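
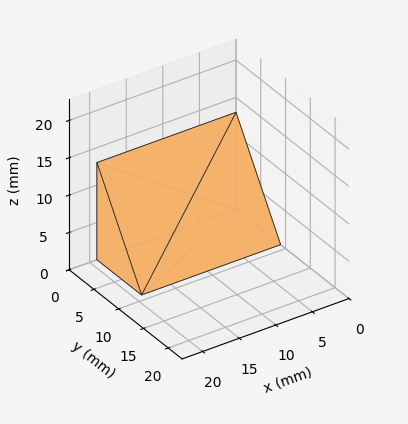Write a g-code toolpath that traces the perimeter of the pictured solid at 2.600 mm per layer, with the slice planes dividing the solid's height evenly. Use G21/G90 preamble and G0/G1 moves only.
Reading the render: the shape is a wedge (ramp): 19 × 9 mm base, rising to 13 mm along the y=0 edge and sloping linearly to z=0 at y=9 (dimensions read to the nearest mm from the axis ticks). For the g-code, the solid's height is divided into equal slices at the stated Δz and each level perimeter traced with G1 moves after a G0 lift.

; perimeter-only toolpath
G21 ; units = mm
G90 ; absolute positioning
G28 ; home
; layer 1
G0 Z2.600
G0 X0.000 Y0.000
G1 X19.000 Y0.000
G1 X19.000 Y7.200
G1 X0.000 Y7.200
G1 X0.000 Y0.000
; layer 2
G0 Z5.200
G0 X0.000 Y0.000
G1 X19.000 Y0.000
G1 X19.000 Y5.400
G1 X0.000 Y5.400
G1 X0.000 Y0.000
; layer 3
G0 Z7.800
G0 X0.000 Y0.000
G1 X19.000 Y0.000
G1 X19.000 Y3.600
G1 X0.000 Y3.600
G1 X0.000 Y0.000
; layer 4
G0 Z10.400
G0 X0.000 Y0.000
G1 X19.000 Y0.000
G1 X19.000 Y1.800
G1 X0.000 Y1.800
G1 X0.000 Y0.000
M2 ; end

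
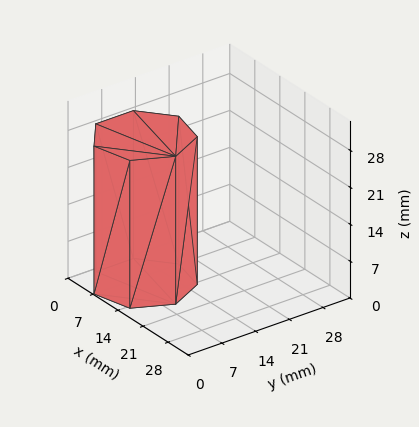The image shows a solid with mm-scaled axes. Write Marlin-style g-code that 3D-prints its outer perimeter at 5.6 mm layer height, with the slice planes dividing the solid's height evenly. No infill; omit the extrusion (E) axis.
Reading the render: the shape is a regular 7-sided prism (a cylinder approximated with 7 flat sides), circumscribed radius ≈ 9 mm, height ≈ 28 mm (dimensions read to the nearest mm from the axis ticks). For the g-code, the solid's height is divided into equal slices at the stated Δz and each level perimeter traced with G1 moves after a G0 lift.

; perimeter-only toolpath
G21 ; units = mm
G90 ; absolute positioning
G28 ; home
; layer 1
G0 Z5.6
G0 X18.0 Y9.0
G1 X14.6 Y16.0
G1 X7.0 Y17.8
G1 X0.9 Y12.9
G1 X0.9 Y5.1
G1 X7.0 Y0.2
G1 X14.6 Y2.0
G1 X18.0 Y9.0
; layer 2
G0 Z11.2
G0 X18.0 Y9.0
G1 X14.6 Y16.0
G1 X7.0 Y17.8
G1 X0.9 Y12.9
G1 X0.9 Y5.1
G1 X7.0 Y0.2
G1 X14.6 Y2.0
G1 X18.0 Y9.0
; layer 3
G0 Z16.8
G0 X18.0 Y9.0
G1 X14.6 Y16.0
G1 X7.0 Y17.8
G1 X0.9 Y12.9
G1 X0.9 Y5.1
G1 X7.0 Y0.2
G1 X14.6 Y2.0
G1 X18.0 Y9.0
; layer 4
G0 Z22.4
G0 X18.0 Y9.0
G1 X14.6 Y16.0
G1 X7.0 Y17.8
G1 X0.9 Y12.9
G1 X0.9 Y5.1
G1 X7.0 Y0.2
G1 X14.6 Y2.0
G1 X18.0 Y9.0
; layer 5
G0 Z28.0
G0 X18.0 Y9.0
G1 X14.6 Y16.0
G1 X7.0 Y17.8
G1 X0.9 Y12.9
G1 X0.9 Y5.1
G1 X7.0 Y0.2
G1 X14.6 Y2.0
G1 X18.0 Y9.0
M2 ; end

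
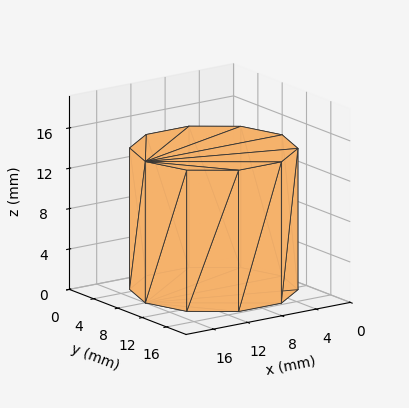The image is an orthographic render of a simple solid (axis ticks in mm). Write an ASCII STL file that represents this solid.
Reading the render: the shape is a regular 10-sided prism (a cylinder approximated with 10 flat sides), circumscribed radius ≈ 8 mm, height ≈ 14 mm (dimensions read to the nearest mm from the axis ticks). For the STL, each face is triangulated and given an outward normal.

solid part
  facet normal 0.0000 0.0000 -1.0000
    outer loop
      vertex 10.5 15.6 0.0
      vertex 14.5 12.7 0.0
      vertex 16.0 8.0 0.0
    endloop
  endfacet
  facet normal 0.0000 0.0000 -1.0000
    outer loop
      vertex 5.5 15.6 0.0
      vertex 10.5 15.6 0.0
      vertex 16.0 8.0 0.0
    endloop
  endfacet
  facet normal 0.0000 0.0000 -1.0000
    outer loop
      vertex 1.5 12.7 0.0
      vertex 5.5 15.6 0.0
      vertex 16.0 8.0 0.0
    endloop
  endfacet
  facet normal 0.0000 0.0000 -1.0000
    outer loop
      vertex 0.0 8.0 0.0
      vertex 1.5 12.7 0.0
      vertex 16.0 8.0 0.0
    endloop
  endfacet
  facet normal 0.0000 0.0000 -1.0000
    outer loop
      vertex 1.5 3.3 0.0
      vertex 0.0 8.0 0.0
      vertex 16.0 8.0 0.0
    endloop
  endfacet
  facet normal 0.0000 0.0000 -1.0000
    outer loop
      vertex 5.5 0.4 0.0
      vertex 1.5 3.3 0.0
      vertex 16.0 8.0 0.0
    endloop
  endfacet
  facet normal 0.0000 0.0000 -1.0000
    outer loop
      vertex 10.5 0.4 0.0
      vertex 5.5 0.4 0.0
      vertex 16.0 8.0 0.0
    endloop
  endfacet
  facet normal 0.0000 0.0000 -1.0000
    outer loop
      vertex 14.5 3.3 0.0
      vertex 10.5 0.4 0.0
      vertex 16.0 8.0 0.0
    endloop
  endfacet
  facet normal 0.0000 0.0000 1.0000
    outer loop
      vertex 16.0 8.0 14.0
      vertex 14.5 12.7 14.0
      vertex 10.5 15.6 14.0
    endloop
  endfacet
  facet normal 0.0000 0.0000 1.0000
    outer loop
      vertex 16.0 8.0 14.0
      vertex 10.5 15.6 14.0
      vertex 5.5 15.6 14.0
    endloop
  endfacet
  facet normal 0.0000 0.0000 1.0000
    outer loop
      vertex 16.0 8.0 14.0
      vertex 5.5 15.6 14.0
      vertex 1.5 12.7 14.0
    endloop
  endfacet
  facet normal 0.0000 0.0000 1.0000
    outer loop
      vertex 16.0 8.0 14.0
      vertex 1.5 12.7 14.0
      vertex 0.0 8.0 14.0
    endloop
  endfacet
  facet normal 0.0000 0.0000 1.0000
    outer loop
      vertex 16.0 8.0 14.0
      vertex 0.0 8.0 14.0
      vertex 1.5 3.3 14.0
    endloop
  endfacet
  facet normal 0.0000 0.0000 1.0000
    outer loop
      vertex 16.0 8.0 14.0
      vertex 1.5 3.3 14.0
      vertex 5.5 0.4 14.0
    endloop
  endfacet
  facet normal 0.0000 0.0000 1.0000
    outer loop
      vertex 16.0 8.0 14.0
      vertex 5.5 0.4 14.0
      vertex 10.5 0.4 14.0
    endloop
  endfacet
  facet normal 0.0000 0.0000 1.0000
    outer loop
      vertex 16.0 8.0 14.0
      vertex 10.5 0.4 14.0
      vertex 14.5 3.3 14.0
    endloop
  endfacet
  facet normal 0.9527 0.3040 0.0000
    outer loop
      vertex 16.0 8.0 0.0
      vertex 14.5 12.7 0.0
      vertex 14.5 12.7 14.0
    endloop
  endfacet
  facet normal 0.9527 0.3040 0.0000
    outer loop
      vertex 16.0 8.0 0.0
      vertex 14.5 12.7 14.0
      vertex 16.0 8.0 14.0
    endloop
  endfacet
  facet normal 0.5870 0.8096 0.0000
    outer loop
      vertex 14.5 12.7 0.0
      vertex 10.5 15.6 0.0
      vertex 10.5 15.6 14.0
    endloop
  endfacet
  facet normal 0.5870 0.8096 0.0000
    outer loop
      vertex 14.5 12.7 0.0
      vertex 10.5 15.6 14.0
      vertex 14.5 12.7 14.0
    endloop
  endfacet
  facet normal 0.0000 1.0000 0.0000
    outer loop
      vertex 10.5 15.6 0.0
      vertex 5.5 15.6 0.0
      vertex 5.5 15.6 14.0
    endloop
  endfacet
  facet normal 0.0000 1.0000 0.0000
    outer loop
      vertex 10.5 15.6 0.0
      vertex 5.5 15.6 14.0
      vertex 10.5 15.6 14.0
    endloop
  endfacet
  facet normal -0.5870 0.8096 0.0000
    outer loop
      vertex 5.5 15.6 0.0
      vertex 1.5 12.7 0.0
      vertex 1.5 12.7 14.0
    endloop
  endfacet
  facet normal -0.5870 0.8096 0.0000
    outer loop
      vertex 5.5 15.6 0.0
      vertex 1.5 12.7 14.0
      vertex 5.5 15.6 14.0
    endloop
  endfacet
  facet normal -0.9527 0.3040 0.0000
    outer loop
      vertex 1.5 12.7 0.0
      vertex 0.0 8.0 0.0
      vertex 0.0 8.0 14.0
    endloop
  endfacet
  facet normal -0.9527 0.3040 0.0000
    outer loop
      vertex 1.5 12.7 0.0
      vertex 0.0 8.0 14.0
      vertex 1.5 12.7 14.0
    endloop
  endfacet
  facet normal -0.9527 -0.3040 0.0000
    outer loop
      vertex 0.0 8.0 0.0
      vertex 1.5 3.3 0.0
      vertex 1.5 3.3 14.0
    endloop
  endfacet
  facet normal -0.9527 -0.3040 0.0000
    outer loop
      vertex 0.0 8.0 0.0
      vertex 1.5 3.3 14.0
      vertex 0.0 8.0 14.0
    endloop
  endfacet
  facet normal -0.5870 -0.8096 0.0000
    outer loop
      vertex 1.5 3.3 0.0
      vertex 5.5 0.4 0.0
      vertex 5.5 0.4 14.0
    endloop
  endfacet
  facet normal -0.5870 -0.8096 0.0000
    outer loop
      vertex 1.5 3.3 0.0
      vertex 5.5 0.4 14.0
      vertex 1.5 3.3 14.0
    endloop
  endfacet
  facet normal 0.0000 -1.0000 0.0000
    outer loop
      vertex 5.5 0.4 0.0
      vertex 10.5 0.4 0.0
      vertex 10.5 0.4 14.0
    endloop
  endfacet
  facet normal 0.0000 -1.0000 0.0000
    outer loop
      vertex 5.5 0.4 0.0
      vertex 10.5 0.4 14.0
      vertex 5.5 0.4 14.0
    endloop
  endfacet
  facet normal 0.5870 -0.8096 0.0000
    outer loop
      vertex 10.5 0.4 0.0
      vertex 14.5 3.3 0.0
      vertex 14.5 3.3 14.0
    endloop
  endfacet
  facet normal 0.5870 -0.8096 0.0000
    outer loop
      vertex 10.5 0.4 0.0
      vertex 14.5 3.3 14.0
      vertex 10.5 0.4 14.0
    endloop
  endfacet
  facet normal 0.9527 -0.3040 0.0000
    outer loop
      vertex 14.5 3.3 0.0
      vertex 16.0 8.0 0.0
      vertex 16.0 8.0 14.0
    endloop
  endfacet
  facet normal 0.9527 -0.3040 0.0000
    outer loop
      vertex 14.5 3.3 0.0
      vertex 16.0 8.0 14.0
      vertex 14.5 3.3 14.0
    endloop
  endfacet
endsolid part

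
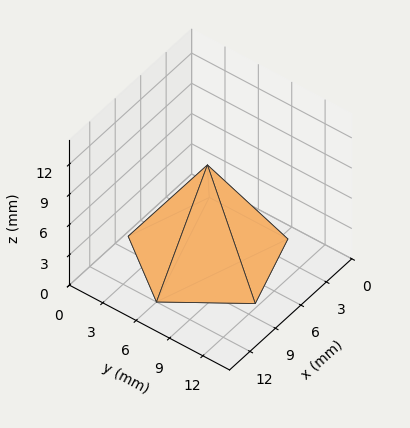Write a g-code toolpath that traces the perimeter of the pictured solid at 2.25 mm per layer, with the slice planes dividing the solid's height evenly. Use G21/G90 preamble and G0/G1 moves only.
Reading the render: the shape is a regular 5-sided pyramid, base circumscribed radius ≈ 6 mm, apex at z ≈ 9 mm (dimensions read to the nearest mm from the axis ticks). For the g-code, the solid's height is divided into equal slices at the stated Δz and each level perimeter traced with G1 moves after a G0 lift.

; perimeter-only toolpath
G21 ; units = mm
G90 ; absolute positioning
G28 ; home
; layer 1
G0 Z2.25
G0 X10.50 Y6.00
G1 X7.39 Y10.28
G1 X2.36 Y8.65
G1 X2.36 Y3.35
G1 X7.39 Y1.72
G1 X10.50 Y6.00
; layer 2
G0 Z4.50
G0 X9.00 Y6.00
G1 X6.92 Y8.86
G1 X3.58 Y7.76
G1 X3.58 Y4.24
G1 X6.92 Y3.15
G1 X9.00 Y6.00
; layer 3
G0 Z6.75
G0 X7.50 Y6.00
G1 X6.46 Y7.43
G1 X4.79 Y6.88
G1 X4.79 Y5.12
G1 X6.46 Y4.57
G1 X7.50 Y6.00
M2 ; end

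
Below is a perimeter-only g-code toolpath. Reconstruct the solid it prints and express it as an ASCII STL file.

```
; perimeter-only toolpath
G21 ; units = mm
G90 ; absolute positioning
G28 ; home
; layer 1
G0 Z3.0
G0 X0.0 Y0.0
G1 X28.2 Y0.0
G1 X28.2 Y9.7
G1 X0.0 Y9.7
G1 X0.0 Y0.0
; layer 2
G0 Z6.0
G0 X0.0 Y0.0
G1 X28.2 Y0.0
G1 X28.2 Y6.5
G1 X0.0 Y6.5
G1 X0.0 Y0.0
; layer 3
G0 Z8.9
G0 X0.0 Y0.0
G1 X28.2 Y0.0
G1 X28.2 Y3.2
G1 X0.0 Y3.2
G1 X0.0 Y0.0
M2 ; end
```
solid part
  facet normal 0.0000 0.0000 -1.0000
    outer loop
      vertex 28.2 12.9 0.0
      vertex 28.2 0.0 0.0
      vertex 0.0 0.0 0.0
    endloop
  endfacet
  facet normal 0.0000 0.0000 -1.0000
    outer loop
      vertex 0.0 12.9 0.0
      vertex 28.2 12.9 0.0
      vertex 0.0 0.0 0.0
    endloop
  endfacet
  facet normal 0.0000 -1.0000 0.0000
    outer loop
      vertex 0.0 0.0 0.0
      vertex 28.2 0.0 0.0
      vertex 28.2 0.0 11.9
    endloop
  endfacet
  facet normal 0.0000 -1.0000 0.0000
    outer loop
      vertex 0.0 0.0 0.0
      vertex 28.2 0.0 11.9
      vertex 0.0 0.0 11.9
    endloop
  endfacet
  facet normal 0.0000 0.6780 0.7350
    outer loop
      vertex 0.0 0.0 11.9
      vertex 28.2 0.0 11.9
      vertex 28.2 12.9 0.0
    endloop
  endfacet
  facet normal 0.0000 0.6780 0.7350
    outer loop
      vertex 0.0 0.0 11.9
      vertex 28.2 12.9 0.0
      vertex 0.0 12.9 0.0
    endloop
  endfacet
  facet normal -1.0000 0.0000 0.0000
    outer loop
      vertex 0.0 0.0 11.9
      vertex 0.0 12.9 0.0
      vertex 0.0 0.0 0.0
    endloop
  endfacet
  facet normal 1.0000 0.0000 0.0000
    outer loop
      vertex 28.2 0.0 0.0
      vertex 28.2 12.9 0.0
      vertex 28.2 0.0 11.9
    endloop
  endfacet
endsolid part

The G0 Z moves step by Δz≈3.0 mm. The G1 loops shrink linearly with z, so the solid tapers from its base footprint up to z≈11.9. Closing with a flat bottom cap and the tapered top and triangulating gives 8 facets — a wedge (ramp): 28.2 × 12.9 mm base, rising to 11.9 mm along the y=0 edge and sloping linearly to z=0 at y=12.9.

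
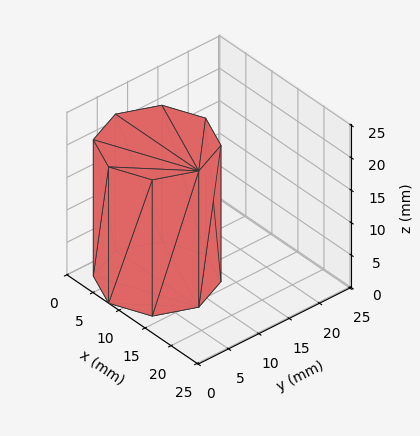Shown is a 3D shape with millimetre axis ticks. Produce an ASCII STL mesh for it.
Reading the render: the shape is a regular 8-sided prism (a cylinder approximated with 8 flat sides), circumscribed radius ≈ 8 mm, height ≈ 21 mm (dimensions read to the nearest mm from the axis ticks). For the STL, each face is triangulated and given an outward normal.

solid part
  facet normal 0.0000 0.0000 -1.0000
    outer loop
      vertex 8.00 16.00 0.00
      vertex 13.66 13.66 0.00
      vertex 16.00 8.00 0.00
    endloop
  endfacet
  facet normal 0.0000 0.0000 -1.0000
    outer loop
      vertex 2.34 13.66 0.00
      vertex 8.00 16.00 0.00
      vertex 16.00 8.00 0.00
    endloop
  endfacet
  facet normal 0.0000 0.0000 -1.0000
    outer loop
      vertex 0.00 8.00 0.00
      vertex 2.34 13.66 0.00
      vertex 16.00 8.00 0.00
    endloop
  endfacet
  facet normal 0.0000 0.0000 -1.0000
    outer loop
      vertex 2.34 2.34 0.00
      vertex 0.00 8.00 0.00
      vertex 16.00 8.00 0.00
    endloop
  endfacet
  facet normal 0.0000 0.0000 -1.0000
    outer loop
      vertex 8.00 0.00 0.00
      vertex 2.34 2.34 0.00
      vertex 16.00 8.00 0.00
    endloop
  endfacet
  facet normal 0.0000 0.0000 -1.0000
    outer loop
      vertex 13.66 2.34 0.00
      vertex 8.00 0.00 0.00
      vertex 16.00 8.00 0.00
    endloop
  endfacet
  facet normal 0.0000 0.0000 1.0000
    outer loop
      vertex 16.00 8.00 21.00
      vertex 13.66 13.66 21.00
      vertex 8.00 16.00 21.00
    endloop
  endfacet
  facet normal 0.0000 0.0000 1.0000
    outer loop
      vertex 16.00 8.00 21.00
      vertex 8.00 16.00 21.00
      vertex 2.34 13.66 21.00
    endloop
  endfacet
  facet normal 0.0000 0.0000 1.0000
    outer loop
      vertex 16.00 8.00 21.00
      vertex 2.34 13.66 21.00
      vertex 0.00 8.00 21.00
    endloop
  endfacet
  facet normal 0.0000 0.0000 1.0000
    outer loop
      vertex 16.00 8.00 21.00
      vertex 0.00 8.00 21.00
      vertex 2.34 2.34 21.00
    endloop
  endfacet
  facet normal 0.0000 0.0000 1.0000
    outer loop
      vertex 16.00 8.00 21.00
      vertex 2.34 2.34 21.00
      vertex 8.00 0.00 21.00
    endloop
  endfacet
  facet normal 0.0000 0.0000 1.0000
    outer loop
      vertex 16.00 8.00 21.00
      vertex 8.00 0.00 21.00
      vertex 13.66 2.34 21.00
    endloop
  endfacet
  facet normal 0.9241 0.3821 0.0000
    outer loop
      vertex 16.00 8.00 0.00
      vertex 13.66 13.66 0.00
      vertex 13.66 13.66 21.00
    endloop
  endfacet
  facet normal 0.9241 0.3821 0.0000
    outer loop
      vertex 16.00 8.00 0.00
      vertex 13.66 13.66 21.00
      vertex 16.00 8.00 21.00
    endloop
  endfacet
  facet normal 0.3821 0.9241 0.0000
    outer loop
      vertex 13.66 13.66 0.00
      vertex 8.00 16.00 0.00
      vertex 8.00 16.00 21.00
    endloop
  endfacet
  facet normal 0.3821 0.9241 0.0000
    outer loop
      vertex 13.66 13.66 0.00
      vertex 8.00 16.00 21.00
      vertex 13.66 13.66 21.00
    endloop
  endfacet
  facet normal -0.3821 0.9241 0.0000
    outer loop
      vertex 8.00 16.00 0.00
      vertex 2.34 13.66 0.00
      vertex 2.34 13.66 21.00
    endloop
  endfacet
  facet normal -0.3821 0.9241 0.0000
    outer loop
      vertex 8.00 16.00 0.00
      vertex 2.34 13.66 21.00
      vertex 8.00 16.00 21.00
    endloop
  endfacet
  facet normal -0.9241 0.3821 0.0000
    outer loop
      vertex 2.34 13.66 0.00
      vertex 0.00 8.00 0.00
      vertex 0.00 8.00 21.00
    endloop
  endfacet
  facet normal -0.9241 0.3821 0.0000
    outer loop
      vertex 2.34 13.66 0.00
      vertex 0.00 8.00 21.00
      vertex 2.34 13.66 21.00
    endloop
  endfacet
  facet normal -0.9241 -0.3821 0.0000
    outer loop
      vertex 0.00 8.00 0.00
      vertex 2.34 2.34 0.00
      vertex 2.34 2.34 21.00
    endloop
  endfacet
  facet normal -0.9241 -0.3821 0.0000
    outer loop
      vertex 0.00 8.00 0.00
      vertex 2.34 2.34 21.00
      vertex 0.00 8.00 21.00
    endloop
  endfacet
  facet normal -0.3821 -0.9241 0.0000
    outer loop
      vertex 2.34 2.34 0.00
      vertex 8.00 0.00 0.00
      vertex 8.00 0.00 21.00
    endloop
  endfacet
  facet normal -0.3821 -0.9241 0.0000
    outer loop
      vertex 2.34 2.34 0.00
      vertex 8.00 0.00 21.00
      vertex 2.34 2.34 21.00
    endloop
  endfacet
  facet normal 0.3821 -0.9241 0.0000
    outer loop
      vertex 8.00 0.00 0.00
      vertex 13.66 2.34 0.00
      vertex 13.66 2.34 21.00
    endloop
  endfacet
  facet normal 0.3821 -0.9241 0.0000
    outer loop
      vertex 8.00 0.00 0.00
      vertex 13.66 2.34 21.00
      vertex 8.00 0.00 21.00
    endloop
  endfacet
  facet normal 0.9241 -0.3821 0.0000
    outer loop
      vertex 13.66 2.34 0.00
      vertex 16.00 8.00 0.00
      vertex 16.00 8.00 21.00
    endloop
  endfacet
  facet normal 0.9241 -0.3821 0.0000
    outer loop
      vertex 13.66 2.34 0.00
      vertex 16.00 8.00 21.00
      vertex 13.66 2.34 21.00
    endloop
  endfacet
endsolid part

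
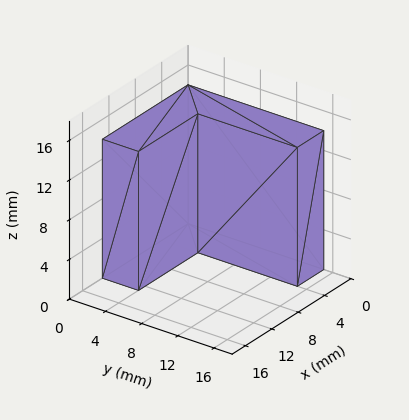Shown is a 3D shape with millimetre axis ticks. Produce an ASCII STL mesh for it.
Reading the render: the shape is an L-shaped prism: outer 13 × 15 mm, arm thicknesses ≈ 4 mm (horizontal) and 4 mm (vertical), extruded 14 mm in z (dimensions read to the nearest mm from the axis ticks). For the STL, each face is triangulated and given an outward normal.

solid part
  facet normal 0.0000 0.0000 -1.0000
    outer loop
      vertex 13.0 4.0 0.0
      vertex 13.0 0.0 0.0
      vertex 0.0 0.0 0.0
    endloop
  endfacet
  facet normal 0.0000 0.0000 -1.0000
    outer loop
      vertex 4.0 4.0 0.0
      vertex 13.0 4.0 0.0
      vertex 0.0 0.0 0.0
    endloop
  endfacet
  facet normal 0.0000 0.0000 -1.0000
    outer loop
      vertex 4.0 15.0 0.0
      vertex 4.0 4.0 0.0
      vertex 0.0 0.0 0.0
    endloop
  endfacet
  facet normal 0.0000 0.0000 -1.0000
    outer loop
      vertex 0.0 15.0 0.0
      vertex 4.0 15.0 0.0
      vertex 0.0 0.0 0.0
    endloop
  endfacet
  facet normal 0.0000 0.0000 1.0000
    outer loop
      vertex 0.0 0.0 14.0
      vertex 13.0 0.0 14.0
      vertex 13.0 4.0 14.0
    endloop
  endfacet
  facet normal 0.0000 0.0000 1.0000
    outer loop
      vertex 0.0 0.0 14.0
      vertex 13.0 4.0 14.0
      vertex 4.0 4.0 14.0
    endloop
  endfacet
  facet normal 0.0000 0.0000 1.0000
    outer loop
      vertex 0.0 0.0 14.0
      vertex 4.0 4.0 14.0
      vertex 4.0 15.0 14.0
    endloop
  endfacet
  facet normal 0.0000 0.0000 1.0000
    outer loop
      vertex 0.0 0.0 14.0
      vertex 4.0 15.0 14.0
      vertex 0.0 15.0 14.0
    endloop
  endfacet
  facet normal 0.0000 -1.0000 0.0000
    outer loop
      vertex 0.0 0.0 0.0
      vertex 13.0 0.0 0.0
      vertex 13.0 0.0 14.0
    endloop
  endfacet
  facet normal 0.0000 -1.0000 0.0000
    outer loop
      vertex 0.0 0.0 0.0
      vertex 13.0 0.0 14.0
      vertex 0.0 0.0 14.0
    endloop
  endfacet
  facet normal 1.0000 0.0000 0.0000
    outer loop
      vertex 13.0 0.0 0.0
      vertex 13.0 4.0 0.0
      vertex 13.0 4.0 14.0
    endloop
  endfacet
  facet normal 1.0000 0.0000 0.0000
    outer loop
      vertex 13.0 0.0 0.0
      vertex 13.0 4.0 14.0
      vertex 13.0 0.0 14.0
    endloop
  endfacet
  facet normal 0.0000 1.0000 0.0000
    outer loop
      vertex 13.0 4.0 0.0
      vertex 4.0 4.0 0.0
      vertex 4.0 4.0 14.0
    endloop
  endfacet
  facet normal 0.0000 1.0000 0.0000
    outer loop
      vertex 13.0 4.0 0.0
      vertex 4.0 4.0 14.0
      vertex 13.0 4.0 14.0
    endloop
  endfacet
  facet normal 1.0000 0.0000 0.0000
    outer loop
      vertex 4.0 4.0 0.0
      vertex 4.0 15.0 0.0
      vertex 4.0 15.0 14.0
    endloop
  endfacet
  facet normal 1.0000 0.0000 0.0000
    outer loop
      vertex 4.0 4.0 0.0
      vertex 4.0 15.0 14.0
      vertex 4.0 4.0 14.0
    endloop
  endfacet
  facet normal 0.0000 1.0000 0.0000
    outer loop
      vertex 4.0 15.0 0.0
      vertex 0.0 15.0 0.0
      vertex 0.0 15.0 14.0
    endloop
  endfacet
  facet normal 0.0000 1.0000 0.0000
    outer loop
      vertex 4.0 15.0 0.0
      vertex 0.0 15.0 14.0
      vertex 4.0 15.0 14.0
    endloop
  endfacet
  facet normal -1.0000 0.0000 0.0000
    outer loop
      vertex 0.0 15.0 0.0
      vertex 0.0 0.0 0.0
      vertex 0.0 0.0 14.0
    endloop
  endfacet
  facet normal -1.0000 0.0000 0.0000
    outer loop
      vertex 0.0 15.0 0.0
      vertex 0.0 0.0 14.0
      vertex 0.0 15.0 14.0
    endloop
  endfacet
endsolid part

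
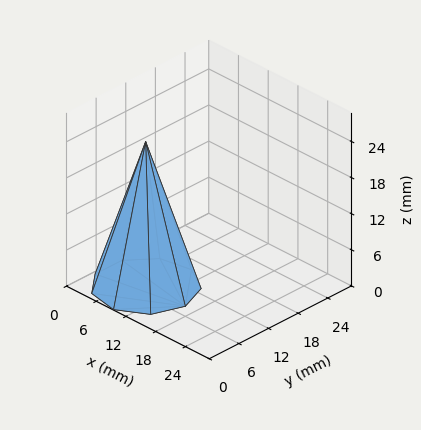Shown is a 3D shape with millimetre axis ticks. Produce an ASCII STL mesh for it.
Reading the render: the shape is a regular 9-sided pyramid, base circumscribed radius ≈ 8 mm, apex at z ≈ 24 mm (dimensions read to the nearest mm from the axis ticks). For the STL, each face is triangulated and given an outward normal.

solid part
  facet normal 0.0000 0.0000 -1.0000
    outer loop
      vertex 9.4 15.9 0.0
      vertex 14.1 13.1 0.0
      vertex 16.0 8.0 0.0
    endloop
  endfacet
  facet normal 0.0000 0.0000 -1.0000
    outer loop
      vertex 4.0 14.9 0.0
      vertex 9.4 15.9 0.0
      vertex 16.0 8.0 0.0
    endloop
  endfacet
  facet normal 0.0000 0.0000 -1.0000
    outer loop
      vertex 0.5 10.7 0.0
      vertex 4.0 14.9 0.0
      vertex 16.0 8.0 0.0
    endloop
  endfacet
  facet normal 0.0000 0.0000 -1.0000
    outer loop
      vertex 0.5 5.3 0.0
      vertex 0.5 10.7 0.0
      vertex 16.0 8.0 0.0
    endloop
  endfacet
  facet normal 0.0000 0.0000 -1.0000
    outer loop
      vertex 4.0 1.1 0.0
      vertex 0.5 5.3 0.0
      vertex 16.0 8.0 0.0
    endloop
  endfacet
  facet normal 0.0000 0.0000 -1.0000
    outer loop
      vertex 9.4 0.1 0.0
      vertex 4.0 1.1 0.0
      vertex 16.0 8.0 0.0
    endloop
  endfacet
  facet normal 0.0000 0.0000 -1.0000
    outer loop
      vertex 14.1 2.9 0.0
      vertex 9.4 0.1 0.0
      vertex 16.0 8.0 0.0
    endloop
  endfacet
  facet normal 0.8945 0.3332 0.2982
    outer loop
      vertex 16.0 8.0 0.0
      vertex 14.1 13.1 0.0
      vertex 8.0 8.0 24.0
    endloop
  endfacet
  facet normal 0.4885 0.8200 0.2984
    outer loop
      vertex 14.1 13.1 0.0
      vertex 9.4 15.9 0.0
      vertex 8.0 8.0 24.0
    endloop
  endfacet
  facet normal -0.1738 0.9384 0.2987
    outer loop
      vertex 9.4 15.9 0.0
      vertex 4.0 14.9 0.0
      vertex 8.0 8.0 24.0
    endloop
  endfacet
  facet normal -0.7333 0.6111 0.2979
    outer loop
      vertex 4.0 14.9 0.0
      vertex 0.5 10.7 0.0
      vertex 8.0 8.0 24.0
    endloop
  endfacet
  facet normal -0.9545 0.0000 0.2983
    outer loop
      vertex 0.5 10.7 0.0
      vertex 0.5 5.3 0.0
      vertex 8.0 8.0 24.0
    endloop
  endfacet
  facet normal -0.7333 -0.6111 0.2979
    outer loop
      vertex 0.5 5.3 0.0
      vertex 4.0 1.1 0.0
      vertex 8.0 8.0 24.0
    endloop
  endfacet
  facet normal -0.1738 -0.9384 0.2987
    outer loop
      vertex 4.0 1.1 0.0
      vertex 9.4 0.1 0.0
      vertex 8.0 8.0 24.0
    endloop
  endfacet
  facet normal 0.4885 -0.8200 0.2984
    outer loop
      vertex 9.4 0.1 0.0
      vertex 14.1 2.9 0.0
      vertex 8.0 8.0 24.0
    endloop
  endfacet
  facet normal 0.8945 -0.3332 0.2982
    outer loop
      vertex 14.1 2.9 0.0
      vertex 16.0 8.0 0.0
      vertex 8.0 8.0 24.0
    endloop
  endfacet
endsolid part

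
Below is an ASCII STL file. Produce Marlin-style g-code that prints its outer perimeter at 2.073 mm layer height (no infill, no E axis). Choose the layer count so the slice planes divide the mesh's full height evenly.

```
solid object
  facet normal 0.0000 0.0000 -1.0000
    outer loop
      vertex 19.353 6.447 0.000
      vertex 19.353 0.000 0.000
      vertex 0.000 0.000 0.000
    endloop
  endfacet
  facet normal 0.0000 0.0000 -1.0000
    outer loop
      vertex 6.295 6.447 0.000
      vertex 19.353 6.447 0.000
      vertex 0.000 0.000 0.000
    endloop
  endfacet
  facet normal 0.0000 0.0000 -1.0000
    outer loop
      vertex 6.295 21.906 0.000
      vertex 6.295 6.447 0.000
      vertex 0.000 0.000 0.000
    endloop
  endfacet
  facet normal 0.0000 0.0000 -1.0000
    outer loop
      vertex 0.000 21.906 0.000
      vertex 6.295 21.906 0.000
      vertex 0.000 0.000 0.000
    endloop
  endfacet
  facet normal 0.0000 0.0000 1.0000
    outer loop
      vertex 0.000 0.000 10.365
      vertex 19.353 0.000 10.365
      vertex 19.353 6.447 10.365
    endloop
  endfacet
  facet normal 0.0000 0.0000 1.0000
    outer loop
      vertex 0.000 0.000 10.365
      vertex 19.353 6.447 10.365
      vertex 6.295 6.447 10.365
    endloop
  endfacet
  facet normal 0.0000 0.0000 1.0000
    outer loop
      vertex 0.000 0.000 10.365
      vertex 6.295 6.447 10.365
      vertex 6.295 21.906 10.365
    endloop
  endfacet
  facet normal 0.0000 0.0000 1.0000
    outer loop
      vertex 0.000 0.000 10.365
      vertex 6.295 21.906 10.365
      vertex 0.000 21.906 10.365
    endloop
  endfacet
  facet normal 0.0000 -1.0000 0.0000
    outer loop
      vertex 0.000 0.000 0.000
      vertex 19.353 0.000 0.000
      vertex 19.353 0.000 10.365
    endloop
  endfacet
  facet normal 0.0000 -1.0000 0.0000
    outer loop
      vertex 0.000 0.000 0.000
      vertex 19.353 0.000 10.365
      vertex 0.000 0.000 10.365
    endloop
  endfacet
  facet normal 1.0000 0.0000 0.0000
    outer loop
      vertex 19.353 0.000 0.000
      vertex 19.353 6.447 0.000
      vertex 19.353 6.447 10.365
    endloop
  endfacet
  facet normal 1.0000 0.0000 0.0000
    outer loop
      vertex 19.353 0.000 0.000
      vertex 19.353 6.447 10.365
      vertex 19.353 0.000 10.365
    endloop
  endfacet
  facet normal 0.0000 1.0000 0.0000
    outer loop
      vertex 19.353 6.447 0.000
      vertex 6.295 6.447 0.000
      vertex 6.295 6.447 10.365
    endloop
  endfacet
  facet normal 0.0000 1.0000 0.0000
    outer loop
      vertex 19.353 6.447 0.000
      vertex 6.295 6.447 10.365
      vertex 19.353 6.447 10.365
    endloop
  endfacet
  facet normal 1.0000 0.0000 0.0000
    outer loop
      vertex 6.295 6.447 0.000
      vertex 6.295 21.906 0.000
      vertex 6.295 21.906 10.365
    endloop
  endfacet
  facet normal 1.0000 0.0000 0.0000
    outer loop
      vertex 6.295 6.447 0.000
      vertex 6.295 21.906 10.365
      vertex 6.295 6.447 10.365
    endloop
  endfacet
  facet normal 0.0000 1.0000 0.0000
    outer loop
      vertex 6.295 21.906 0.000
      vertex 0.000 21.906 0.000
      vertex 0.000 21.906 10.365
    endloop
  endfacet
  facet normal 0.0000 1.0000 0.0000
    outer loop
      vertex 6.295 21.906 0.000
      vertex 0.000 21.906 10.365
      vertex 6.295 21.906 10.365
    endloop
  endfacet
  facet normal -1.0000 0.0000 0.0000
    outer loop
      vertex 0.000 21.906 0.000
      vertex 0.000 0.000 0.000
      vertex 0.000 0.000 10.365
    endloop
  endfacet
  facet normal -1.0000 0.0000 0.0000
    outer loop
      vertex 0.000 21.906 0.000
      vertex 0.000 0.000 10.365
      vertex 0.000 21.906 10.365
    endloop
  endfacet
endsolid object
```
; perimeter-only toolpath
G21 ; units = mm
G90 ; absolute positioning
G28 ; home
; layer 1
G0 Z2.073
G0 X0.000 Y0.000
G1 X19.353 Y0.000
G1 X19.353 Y6.447
G1 X6.295 Y6.447
G1 X6.295 Y21.906
G1 X0.000 Y21.906
G1 X0.000 Y0.000
; layer 2
G0 Z4.146
G0 X0.000 Y0.000
G1 X19.353 Y0.000
G1 X19.353 Y6.447
G1 X6.295 Y6.447
G1 X6.295 Y21.906
G1 X0.000 Y21.906
G1 X0.000 Y0.000
; layer 3
G0 Z6.219
G0 X0.000 Y0.000
G1 X19.353 Y0.000
G1 X19.353 Y6.447
G1 X6.295 Y6.447
G1 X6.295 Y21.906
G1 X0.000 Y21.906
G1 X0.000 Y0.000
; layer 4
G0 Z8.292
G0 X0.000 Y0.000
G1 X19.353 Y0.000
G1 X19.353 Y6.447
G1 X6.295 Y6.447
G1 X6.295 Y21.906
G1 X0.000 Y21.906
G1 X0.000 Y0.000
; layer 5
G0 Z10.365
G0 X0.000 Y0.000
G1 X19.353 Y0.000
G1 X19.353 Y6.447
G1 X6.295 Y6.447
G1 X6.295 Y21.906
G1 X0.000 Y21.906
G1 X0.000 Y0.000
M2 ; end

The solid is an L-shaped prism: outer 19.4 × 21.9 mm, arm thicknesses ≈ 6.45 mm (horizontal) and 6.29 mm (vertical), extruded 10.4 mm in z. Slicing at Δz = 2.073 mm — 5 equal slices spanning the solid's height, so layer i sits at z = i·h/5 — gives 5 non-empty perimeters. Each is a 6-segment closed polygon; G0 lifts to the layer z and rapids to the start vertex, then G1 traces the edges.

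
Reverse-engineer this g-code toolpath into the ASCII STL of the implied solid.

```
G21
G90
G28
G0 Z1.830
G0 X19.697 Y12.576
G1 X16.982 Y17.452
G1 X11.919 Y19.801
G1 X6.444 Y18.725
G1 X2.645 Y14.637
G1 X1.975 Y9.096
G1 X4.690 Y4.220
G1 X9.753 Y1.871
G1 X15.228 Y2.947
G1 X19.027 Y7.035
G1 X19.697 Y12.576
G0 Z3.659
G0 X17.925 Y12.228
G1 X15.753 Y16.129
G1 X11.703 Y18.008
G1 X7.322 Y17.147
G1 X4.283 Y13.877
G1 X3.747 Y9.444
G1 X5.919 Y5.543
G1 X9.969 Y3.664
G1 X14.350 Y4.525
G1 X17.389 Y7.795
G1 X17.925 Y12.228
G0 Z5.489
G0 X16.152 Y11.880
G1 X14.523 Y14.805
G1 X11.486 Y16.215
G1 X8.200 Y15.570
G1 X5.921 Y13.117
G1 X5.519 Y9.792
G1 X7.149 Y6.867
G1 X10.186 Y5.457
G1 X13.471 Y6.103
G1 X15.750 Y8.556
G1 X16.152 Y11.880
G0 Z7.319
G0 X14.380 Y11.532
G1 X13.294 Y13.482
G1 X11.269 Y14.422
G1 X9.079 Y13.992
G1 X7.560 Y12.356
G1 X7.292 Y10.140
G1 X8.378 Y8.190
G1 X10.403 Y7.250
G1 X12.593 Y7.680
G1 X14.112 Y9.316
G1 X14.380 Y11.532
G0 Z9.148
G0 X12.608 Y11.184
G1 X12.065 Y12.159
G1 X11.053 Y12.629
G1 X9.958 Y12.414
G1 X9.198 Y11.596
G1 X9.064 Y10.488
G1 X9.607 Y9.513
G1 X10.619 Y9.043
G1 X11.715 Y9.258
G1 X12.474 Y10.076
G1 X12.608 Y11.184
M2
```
solid part
  facet normal 0.0000 0.0000 -1.0000
    outer loop
      vertex 12.136 21.594 0.000
      vertex 18.211 18.775 0.000
      vertex 21.469 12.924 0.000
    endloop
  endfacet
  facet normal 0.0000 0.0000 -1.0000
    outer loop
      vertex 5.565 20.303 0.000
      vertex 12.136 21.594 0.000
      vertex 21.469 12.924 0.000
    endloop
  endfacet
  facet normal 0.0000 0.0000 -1.0000
    outer loop
      vertex 1.007 15.397 0.000
      vertex 5.565 20.303 0.000
      vertex 21.469 12.924 0.000
    endloop
  endfacet
  facet normal 0.0000 0.0000 -1.0000
    outer loop
      vertex 0.203 8.748 0.000
      vertex 1.007 15.397 0.000
      vertex 21.469 12.924 0.000
    endloop
  endfacet
  facet normal 0.0000 0.0000 -1.0000
    outer loop
      vertex 3.461 2.897 0.000
      vertex 0.203 8.748 0.000
      vertex 21.469 12.924 0.000
    endloop
  endfacet
  facet normal 0.0000 0.0000 -1.0000
    outer loop
      vertex 9.536 0.078 0.000
      vertex 3.461 2.897 0.000
      vertex 21.469 12.924 0.000
    endloop
  endfacet
  facet normal 0.0000 0.0000 -1.0000
    outer loop
      vertex 16.107 1.369 0.000
      vertex 9.536 0.078 0.000
      vertex 21.469 12.924 0.000
    endloop
  endfacet
  facet normal 0.0000 0.0000 -1.0000
    outer loop
      vertex 20.665 6.275 0.000
      vertex 16.107 1.369 0.000
      vertex 21.469 12.924 0.000
    endloop
  endfacet
  facet normal 0.6370 0.3547 0.6844
    outer loop
      vertex 21.469 12.924 0.000
      vertex 18.211 18.775 0.000
      vertex 10.836 10.836 10.978
    endloop
  endfacet
  facet normal 0.3069 0.6613 0.6844
    outer loop
      vertex 18.211 18.775 0.000
      vertex 12.136 21.594 0.000
      vertex 10.836 10.836 10.978
    endloop
  endfacet
  facet normal -0.1406 0.7154 0.6844
    outer loop
      vertex 12.136 21.594 0.000
      vertex 5.565 20.303 0.000
      vertex 10.836 10.836 10.978
    endloop
  endfacet
  facet normal -0.5341 0.4963 0.6844
    outer loop
      vertex 5.565 20.303 0.000
      vertex 1.007 15.397 0.000
      vertex 10.836 10.836 10.978
    endloop
  endfacet
  facet normal -0.7238 0.0875 0.6844
    outer loop
      vertex 1.007 15.397 0.000
      vertex 0.203 8.748 0.000
      vertex 10.836 10.836 10.978
    endloop
  endfacet
  facet normal -0.6370 -0.3547 0.6844
    outer loop
      vertex 0.203 8.748 0.000
      vertex 3.461 2.897 0.000
      vertex 10.836 10.836 10.978
    endloop
  endfacet
  facet normal -0.3069 -0.6613 0.6844
    outer loop
      vertex 3.461 2.897 0.000
      vertex 9.536 0.078 0.000
      vertex 10.836 10.836 10.978
    endloop
  endfacet
  facet normal 0.1406 -0.7154 0.6844
    outer loop
      vertex 9.536 0.078 0.000
      vertex 16.107 1.369 0.000
      vertex 10.836 10.836 10.978
    endloop
  endfacet
  facet normal 0.5341 -0.4963 0.6844
    outer loop
      vertex 16.107 1.369 0.000
      vertex 20.665 6.275 0.000
      vertex 10.836 10.836 10.978
    endloop
  endfacet
  facet normal 0.7238 -0.0875 0.6844
    outer loop
      vertex 20.665 6.275 0.000
      vertex 21.469 12.924 0.000
      vertex 10.836 10.836 10.978
    endloop
  endfacet
endsolid part

The G0 Z moves step by Δz≈1.830 mm. The G1 loops shrink linearly with z, so the solid tapers from its base footprint up to z≈11. Closing with a flat bottom cap and the tapered top and triangulating gives 18 facets — a regular 10-sided pyramid, base circumscribed radius ≈ 10.8 mm, apex at z ≈ 11 mm.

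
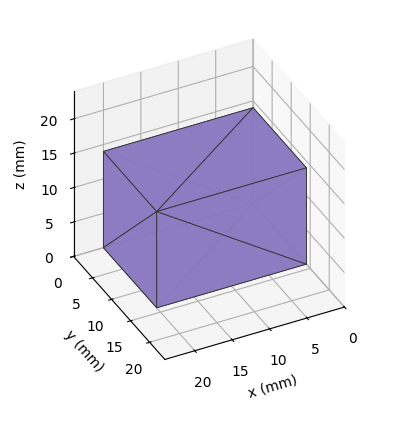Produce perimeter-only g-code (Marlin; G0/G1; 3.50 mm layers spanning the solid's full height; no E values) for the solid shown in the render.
Reading the render: the shape is a rectangular box, roughly 20 × 14 mm footprint and 14 mm tall (dimensions read to the nearest mm from the axis ticks). For the g-code, the solid's height is divided into equal slices at the stated Δz and each level perimeter traced with G1 moves after a G0 lift.

; perimeter-only toolpath
G21 ; units = mm
G90 ; absolute positioning
G28 ; home
; layer 1
G0 Z3.50
G0 X0.00 Y0.00
G1 X20.00 Y0.00
G1 X20.00 Y14.00
G1 X0.00 Y14.00
G1 X0.00 Y0.00
; layer 2
G0 Z7.00
G0 X0.00 Y0.00
G1 X20.00 Y0.00
G1 X20.00 Y14.00
G1 X0.00 Y14.00
G1 X0.00 Y0.00
; layer 3
G0 Z10.50
G0 X0.00 Y0.00
G1 X20.00 Y0.00
G1 X20.00 Y14.00
G1 X0.00 Y14.00
G1 X0.00 Y0.00
; layer 4
G0 Z14.00
G0 X0.00 Y0.00
G1 X20.00 Y0.00
G1 X20.00 Y14.00
G1 X0.00 Y14.00
G1 X0.00 Y0.00
M2 ; end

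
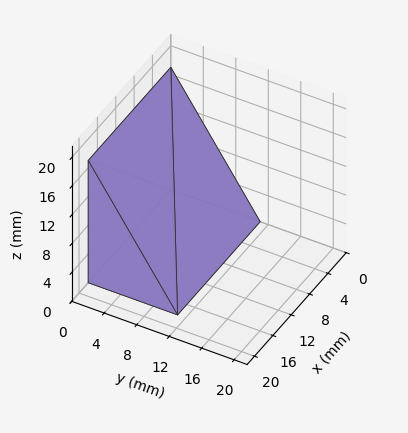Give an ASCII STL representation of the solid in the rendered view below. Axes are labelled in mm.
Reading the render: the shape is a wedge (ramp): 18 × 11 mm base, rising to 17 mm along the y=0 edge and sloping linearly to z=0 at y=11 (dimensions read to the nearest mm from the axis ticks). For the STL, each face is triangulated and given an outward normal.

solid part
  facet normal 0.0000 0.0000 -1.0000
    outer loop
      vertex 18.000 11.000 0.000
      vertex 18.000 0.000 0.000
      vertex 0.000 0.000 0.000
    endloop
  endfacet
  facet normal 0.0000 0.0000 -1.0000
    outer loop
      vertex 0.000 11.000 0.000
      vertex 18.000 11.000 0.000
      vertex 0.000 0.000 0.000
    endloop
  endfacet
  facet normal 0.0000 -1.0000 0.0000
    outer loop
      vertex 0.000 0.000 0.000
      vertex 18.000 0.000 0.000
      vertex 18.000 0.000 17.000
    endloop
  endfacet
  facet normal 0.0000 -1.0000 0.0000
    outer loop
      vertex 0.000 0.000 0.000
      vertex 18.000 0.000 17.000
      vertex 0.000 0.000 17.000
    endloop
  endfacet
  facet normal 0.0000 0.8396 0.5433
    outer loop
      vertex 0.000 0.000 17.000
      vertex 18.000 0.000 17.000
      vertex 18.000 11.000 0.000
    endloop
  endfacet
  facet normal 0.0000 0.8396 0.5433
    outer loop
      vertex 0.000 0.000 17.000
      vertex 18.000 11.000 0.000
      vertex 0.000 11.000 0.000
    endloop
  endfacet
  facet normal -1.0000 0.0000 0.0000
    outer loop
      vertex 0.000 0.000 17.000
      vertex 0.000 11.000 0.000
      vertex 0.000 0.000 0.000
    endloop
  endfacet
  facet normal 1.0000 0.0000 0.0000
    outer loop
      vertex 18.000 0.000 0.000
      vertex 18.000 11.000 0.000
      vertex 18.000 0.000 17.000
    endloop
  endfacet
endsolid part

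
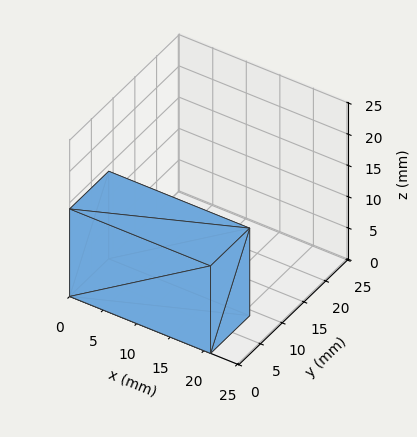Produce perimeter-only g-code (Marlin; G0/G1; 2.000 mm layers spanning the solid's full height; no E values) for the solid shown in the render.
Reading the render: the shape is a rectangular box, roughly 21 × 9 mm footprint and 14 mm tall (dimensions read to the nearest mm from the axis ticks). For the g-code, the solid's height is divided into equal slices at the stated Δz and each level perimeter traced with G1 moves after a G0 lift.

; perimeter-only toolpath
G21 ; units = mm
G90 ; absolute positioning
G28 ; home
; layer 1
G0 Z2.000
G0 X0.000 Y0.000
G1 X21.000 Y0.000
G1 X21.000 Y9.000
G1 X0.000 Y9.000
G1 X0.000 Y0.000
; layer 2
G0 Z4.000
G0 X0.000 Y0.000
G1 X21.000 Y0.000
G1 X21.000 Y9.000
G1 X0.000 Y9.000
G1 X0.000 Y0.000
; layer 3
G0 Z6.000
G0 X0.000 Y0.000
G1 X21.000 Y0.000
G1 X21.000 Y9.000
G1 X0.000 Y9.000
G1 X0.000 Y0.000
; layer 4
G0 Z8.000
G0 X0.000 Y0.000
G1 X21.000 Y0.000
G1 X21.000 Y9.000
G1 X0.000 Y9.000
G1 X0.000 Y0.000
; layer 5
G0 Z10.000
G0 X0.000 Y0.000
G1 X21.000 Y0.000
G1 X21.000 Y9.000
G1 X0.000 Y9.000
G1 X0.000 Y0.000
; layer 6
G0 Z12.000
G0 X0.000 Y0.000
G1 X21.000 Y0.000
G1 X21.000 Y9.000
G1 X0.000 Y9.000
G1 X0.000 Y0.000
; layer 7
G0 Z14.000
G0 X0.000 Y0.000
G1 X21.000 Y0.000
G1 X21.000 Y9.000
G1 X0.000 Y9.000
G1 X0.000 Y0.000
M2 ; end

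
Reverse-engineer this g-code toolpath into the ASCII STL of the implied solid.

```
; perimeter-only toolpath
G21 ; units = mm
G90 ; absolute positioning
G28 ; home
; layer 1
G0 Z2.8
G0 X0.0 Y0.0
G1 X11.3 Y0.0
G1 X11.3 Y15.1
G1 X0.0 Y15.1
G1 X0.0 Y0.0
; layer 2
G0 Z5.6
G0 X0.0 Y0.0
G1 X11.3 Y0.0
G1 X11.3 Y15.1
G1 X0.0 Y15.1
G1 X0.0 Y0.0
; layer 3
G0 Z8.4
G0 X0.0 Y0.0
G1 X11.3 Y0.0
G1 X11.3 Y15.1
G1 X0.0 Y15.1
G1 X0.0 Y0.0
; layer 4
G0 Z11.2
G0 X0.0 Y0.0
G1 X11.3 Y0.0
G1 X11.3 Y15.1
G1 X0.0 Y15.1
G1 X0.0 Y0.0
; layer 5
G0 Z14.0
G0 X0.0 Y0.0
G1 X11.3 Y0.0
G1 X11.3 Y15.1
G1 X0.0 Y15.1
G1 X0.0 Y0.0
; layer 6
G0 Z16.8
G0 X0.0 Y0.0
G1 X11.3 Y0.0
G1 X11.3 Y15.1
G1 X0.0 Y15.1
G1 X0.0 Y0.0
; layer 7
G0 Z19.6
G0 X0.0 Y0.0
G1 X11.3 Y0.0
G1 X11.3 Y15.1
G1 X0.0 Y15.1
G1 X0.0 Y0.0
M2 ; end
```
solid part
  facet normal 0.0000 0.0000 -1.0000
    outer loop
      vertex 11.3 15.1 0.0
      vertex 11.3 0.0 0.0
      vertex 0.0 0.0 0.0
    endloop
  endfacet
  facet normal 0.0000 0.0000 -1.0000
    outer loop
      vertex 0.0 15.1 0.0
      vertex 11.3 15.1 0.0
      vertex 0.0 0.0 0.0
    endloop
  endfacet
  facet normal 0.0000 0.0000 1.0000
    outer loop
      vertex 0.0 0.0 19.6
      vertex 11.3 0.0 19.6
      vertex 11.3 15.1 19.6
    endloop
  endfacet
  facet normal 0.0000 0.0000 1.0000
    outer loop
      vertex 0.0 0.0 19.6
      vertex 11.3 15.1 19.6
      vertex 0.0 15.1 19.6
    endloop
  endfacet
  facet normal 0.0000 -1.0000 0.0000
    outer loop
      vertex 0.0 0.0 0.0
      vertex 11.3 0.0 0.0
      vertex 11.3 0.0 19.6
    endloop
  endfacet
  facet normal 0.0000 -1.0000 0.0000
    outer loop
      vertex 0.0 0.0 0.0
      vertex 11.3 0.0 19.6
      vertex 0.0 0.0 19.6
    endloop
  endfacet
  facet normal 0.0000 1.0000 0.0000
    outer loop
      vertex 11.3 15.1 19.6
      vertex 11.3 15.1 0.0
      vertex 0.0 15.1 0.0
    endloop
  endfacet
  facet normal 0.0000 1.0000 0.0000
    outer loop
      vertex 0.0 15.1 19.6
      vertex 11.3 15.1 19.6
      vertex 0.0 15.1 0.0
    endloop
  endfacet
  facet normal -1.0000 0.0000 0.0000
    outer loop
      vertex 0.0 15.1 19.6
      vertex 0.0 15.1 0.0
      vertex 0.0 0.0 0.0
    endloop
  endfacet
  facet normal -1.0000 0.0000 0.0000
    outer loop
      vertex 0.0 0.0 19.6
      vertex 0.0 15.1 19.6
      vertex 0.0 0.0 0.0
    endloop
  endfacet
  facet normal 1.0000 0.0000 0.0000
    outer loop
      vertex 11.3 0.0 0.0
      vertex 11.3 15.1 0.0
      vertex 11.3 15.1 19.6
    endloop
  endfacet
  facet normal 1.0000 0.0000 0.0000
    outer loop
      vertex 11.3 0.0 0.0
      vertex 11.3 15.1 19.6
      vertex 11.3 0.0 19.6
    endloop
  endfacet
endsolid part

The G0 Z moves step by Δz≈2.8 mm. Every layer's G1 loop is the same polygon, so the solid is a straight extrusion of it from z=0 to z≈19.6. Closing with flat bottom and top caps and triangulating gives 12 facets — a rectangular box, roughly 11.3 × 15.1 mm footprint and 19.6 mm tall.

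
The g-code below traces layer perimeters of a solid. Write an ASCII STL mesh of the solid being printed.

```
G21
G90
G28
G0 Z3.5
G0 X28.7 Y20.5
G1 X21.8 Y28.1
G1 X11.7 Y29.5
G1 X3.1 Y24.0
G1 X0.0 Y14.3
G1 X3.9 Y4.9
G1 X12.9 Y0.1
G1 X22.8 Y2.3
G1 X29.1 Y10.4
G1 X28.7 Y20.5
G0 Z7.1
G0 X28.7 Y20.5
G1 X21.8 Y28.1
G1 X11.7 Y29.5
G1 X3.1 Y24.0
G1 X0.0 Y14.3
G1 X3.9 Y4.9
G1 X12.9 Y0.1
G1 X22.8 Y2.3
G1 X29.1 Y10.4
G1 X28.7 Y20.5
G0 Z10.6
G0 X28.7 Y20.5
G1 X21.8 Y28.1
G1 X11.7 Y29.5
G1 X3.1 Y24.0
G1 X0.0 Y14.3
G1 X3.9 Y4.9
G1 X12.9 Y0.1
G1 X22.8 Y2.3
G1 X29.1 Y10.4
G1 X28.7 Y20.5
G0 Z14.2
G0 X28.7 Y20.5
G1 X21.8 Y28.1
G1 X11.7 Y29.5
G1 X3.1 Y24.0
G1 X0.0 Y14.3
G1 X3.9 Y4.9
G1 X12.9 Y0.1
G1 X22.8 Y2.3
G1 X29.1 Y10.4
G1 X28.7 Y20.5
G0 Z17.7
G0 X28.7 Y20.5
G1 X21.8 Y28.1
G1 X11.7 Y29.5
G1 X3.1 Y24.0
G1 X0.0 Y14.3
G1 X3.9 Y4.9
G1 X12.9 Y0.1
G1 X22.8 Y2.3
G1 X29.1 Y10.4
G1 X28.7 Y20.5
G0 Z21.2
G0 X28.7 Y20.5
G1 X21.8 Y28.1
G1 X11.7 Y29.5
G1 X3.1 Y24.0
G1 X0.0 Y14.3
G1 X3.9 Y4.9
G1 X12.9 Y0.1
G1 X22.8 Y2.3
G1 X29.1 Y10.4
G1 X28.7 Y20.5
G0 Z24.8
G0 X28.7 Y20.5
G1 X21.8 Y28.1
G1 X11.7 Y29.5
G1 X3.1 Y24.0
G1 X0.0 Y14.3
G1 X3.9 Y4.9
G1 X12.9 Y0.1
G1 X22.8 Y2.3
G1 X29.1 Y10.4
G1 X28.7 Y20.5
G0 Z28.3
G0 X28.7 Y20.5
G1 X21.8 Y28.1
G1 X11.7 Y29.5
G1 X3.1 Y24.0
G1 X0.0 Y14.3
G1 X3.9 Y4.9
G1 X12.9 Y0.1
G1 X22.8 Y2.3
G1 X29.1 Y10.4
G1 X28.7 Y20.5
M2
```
solid part
  facet normal 0.0000 0.0000 -1.0000
    outer loop
      vertex 11.7 29.5 0.0
      vertex 21.8 28.1 0.0
      vertex 28.7 20.5 0.0
    endloop
  endfacet
  facet normal 0.0000 0.0000 -1.0000
    outer loop
      vertex 3.1 24.0 0.0
      vertex 11.7 29.5 0.0
      vertex 28.7 20.5 0.0
    endloop
  endfacet
  facet normal 0.0000 0.0000 -1.0000
    outer loop
      vertex 0.0 14.3 0.0
      vertex 3.1 24.0 0.0
      vertex 28.7 20.5 0.0
    endloop
  endfacet
  facet normal 0.0000 0.0000 -1.0000
    outer loop
      vertex 3.9 4.9 0.0
      vertex 0.0 14.3 0.0
      vertex 28.7 20.5 0.0
    endloop
  endfacet
  facet normal 0.0000 0.0000 -1.0000
    outer loop
      vertex 12.9 0.1 0.0
      vertex 3.9 4.9 0.0
      vertex 28.7 20.5 0.0
    endloop
  endfacet
  facet normal 0.0000 0.0000 -1.0000
    outer loop
      vertex 22.8 2.3 0.0
      vertex 12.9 0.1 0.0
      vertex 28.7 20.5 0.0
    endloop
  endfacet
  facet normal 0.0000 0.0000 -1.0000
    outer loop
      vertex 29.1 10.4 0.0
      vertex 22.8 2.3 0.0
      vertex 28.7 20.5 0.0
    endloop
  endfacet
  facet normal 0.0000 0.0000 1.0000
    outer loop
      vertex 28.7 20.5 28.3
      vertex 21.8 28.1 28.3
      vertex 11.7 29.5 28.3
    endloop
  endfacet
  facet normal 0.0000 0.0000 1.0000
    outer loop
      vertex 28.7 20.5 28.3
      vertex 11.7 29.5 28.3
      vertex 3.1 24.0 28.3
    endloop
  endfacet
  facet normal 0.0000 0.0000 1.0000
    outer loop
      vertex 28.7 20.5 28.3
      vertex 3.1 24.0 28.3
      vertex 0.0 14.3 28.3
    endloop
  endfacet
  facet normal 0.0000 0.0000 1.0000
    outer loop
      vertex 28.7 20.5 28.3
      vertex 0.0 14.3 28.3
      vertex 3.9 4.9 28.3
    endloop
  endfacet
  facet normal 0.0000 0.0000 1.0000
    outer loop
      vertex 28.7 20.5 28.3
      vertex 3.9 4.9 28.3
      vertex 12.9 0.1 28.3
    endloop
  endfacet
  facet normal 0.0000 0.0000 1.0000
    outer loop
      vertex 28.7 20.5 28.3
      vertex 12.9 0.1 28.3
      vertex 22.8 2.3 28.3
    endloop
  endfacet
  facet normal 0.0000 0.0000 1.0000
    outer loop
      vertex 28.7 20.5 28.3
      vertex 22.8 2.3 28.3
      vertex 29.1 10.4 28.3
    endloop
  endfacet
  facet normal 0.7404 0.6722 0.0000
    outer loop
      vertex 28.7 20.5 0.0
      vertex 21.8 28.1 0.0
      vertex 21.8 28.1 28.3
    endloop
  endfacet
  facet normal 0.7404 0.6722 0.0000
    outer loop
      vertex 28.7 20.5 0.0
      vertex 21.8 28.1 28.3
      vertex 28.7 20.5 28.3
    endloop
  endfacet
  facet normal 0.1373 0.9905 0.0000
    outer loop
      vertex 21.8 28.1 0.0
      vertex 11.7 29.5 0.0
      vertex 11.7 29.5 28.3
    endloop
  endfacet
  facet normal 0.1373 0.9905 0.0000
    outer loop
      vertex 21.8 28.1 0.0
      vertex 11.7 29.5 28.3
      vertex 21.8 28.1 28.3
    endloop
  endfacet
  facet normal -0.5388 0.8424 0.0000
    outer loop
      vertex 11.7 29.5 0.0
      vertex 3.1 24.0 0.0
      vertex 3.1 24.0 28.3
    endloop
  endfacet
  facet normal -0.5388 0.8424 0.0000
    outer loop
      vertex 11.7 29.5 0.0
      vertex 3.1 24.0 28.3
      vertex 11.7 29.5 28.3
    endloop
  endfacet
  facet normal -0.9525 0.3044 0.0000
    outer loop
      vertex 3.1 24.0 0.0
      vertex 0.0 14.3 0.0
      vertex 0.0 14.3 28.3
    endloop
  endfacet
  facet normal -0.9525 0.3044 0.0000
    outer loop
      vertex 3.1 24.0 0.0
      vertex 0.0 14.3 28.3
      vertex 3.1 24.0 28.3
    endloop
  endfacet
  facet normal -0.9237 -0.3832 0.0000
    outer loop
      vertex 0.0 14.3 0.0
      vertex 3.9 4.9 0.0
      vertex 3.9 4.9 28.3
    endloop
  endfacet
  facet normal -0.9237 -0.3832 0.0000
    outer loop
      vertex 0.0 14.3 0.0
      vertex 3.9 4.9 28.3
      vertex 0.0 14.3 28.3
    endloop
  endfacet
  facet normal -0.4706 -0.8824 0.0000
    outer loop
      vertex 3.9 4.9 0.0
      vertex 12.9 0.1 0.0
      vertex 12.9 0.1 28.3
    endloop
  endfacet
  facet normal -0.4706 -0.8824 0.0000
    outer loop
      vertex 3.9 4.9 0.0
      vertex 12.9 0.1 28.3
      vertex 3.9 4.9 28.3
    endloop
  endfacet
  facet normal 0.2169 -0.9762 0.0000
    outer loop
      vertex 12.9 0.1 0.0
      vertex 22.8 2.3 0.0
      vertex 22.8 2.3 28.3
    endloop
  endfacet
  facet normal 0.2169 -0.9762 0.0000
    outer loop
      vertex 12.9 0.1 0.0
      vertex 22.8 2.3 28.3
      vertex 12.9 0.1 28.3
    endloop
  endfacet
  facet normal 0.7894 -0.6139 0.0000
    outer loop
      vertex 22.8 2.3 0.0
      vertex 29.1 10.4 0.0
      vertex 29.1 10.4 28.3
    endloop
  endfacet
  facet normal 0.7894 -0.6139 0.0000
    outer loop
      vertex 22.8 2.3 0.0
      vertex 29.1 10.4 28.3
      vertex 22.8 2.3 28.3
    endloop
  endfacet
  facet normal 0.9992 0.0396 0.0000
    outer loop
      vertex 29.1 10.4 0.0
      vertex 28.7 20.5 0.0
      vertex 28.7 20.5 28.3
    endloop
  endfacet
  facet normal 0.9992 0.0396 0.0000
    outer loop
      vertex 29.1 10.4 0.0
      vertex 28.7 20.5 28.3
      vertex 29.1 10.4 28.3
    endloop
  endfacet
endsolid part

The G0 Z moves step by Δz≈3.5 mm. Every layer's G1 loop is the same polygon, so the solid is a straight extrusion of it from z=0 to z≈28.3. Closing with flat bottom and top caps and triangulating gives 32 facets — a regular 9-sided prism (a cylinder approximated with 9 flat sides), circumscribed radius ≈ 14.9 mm, height ≈ 28.3 mm.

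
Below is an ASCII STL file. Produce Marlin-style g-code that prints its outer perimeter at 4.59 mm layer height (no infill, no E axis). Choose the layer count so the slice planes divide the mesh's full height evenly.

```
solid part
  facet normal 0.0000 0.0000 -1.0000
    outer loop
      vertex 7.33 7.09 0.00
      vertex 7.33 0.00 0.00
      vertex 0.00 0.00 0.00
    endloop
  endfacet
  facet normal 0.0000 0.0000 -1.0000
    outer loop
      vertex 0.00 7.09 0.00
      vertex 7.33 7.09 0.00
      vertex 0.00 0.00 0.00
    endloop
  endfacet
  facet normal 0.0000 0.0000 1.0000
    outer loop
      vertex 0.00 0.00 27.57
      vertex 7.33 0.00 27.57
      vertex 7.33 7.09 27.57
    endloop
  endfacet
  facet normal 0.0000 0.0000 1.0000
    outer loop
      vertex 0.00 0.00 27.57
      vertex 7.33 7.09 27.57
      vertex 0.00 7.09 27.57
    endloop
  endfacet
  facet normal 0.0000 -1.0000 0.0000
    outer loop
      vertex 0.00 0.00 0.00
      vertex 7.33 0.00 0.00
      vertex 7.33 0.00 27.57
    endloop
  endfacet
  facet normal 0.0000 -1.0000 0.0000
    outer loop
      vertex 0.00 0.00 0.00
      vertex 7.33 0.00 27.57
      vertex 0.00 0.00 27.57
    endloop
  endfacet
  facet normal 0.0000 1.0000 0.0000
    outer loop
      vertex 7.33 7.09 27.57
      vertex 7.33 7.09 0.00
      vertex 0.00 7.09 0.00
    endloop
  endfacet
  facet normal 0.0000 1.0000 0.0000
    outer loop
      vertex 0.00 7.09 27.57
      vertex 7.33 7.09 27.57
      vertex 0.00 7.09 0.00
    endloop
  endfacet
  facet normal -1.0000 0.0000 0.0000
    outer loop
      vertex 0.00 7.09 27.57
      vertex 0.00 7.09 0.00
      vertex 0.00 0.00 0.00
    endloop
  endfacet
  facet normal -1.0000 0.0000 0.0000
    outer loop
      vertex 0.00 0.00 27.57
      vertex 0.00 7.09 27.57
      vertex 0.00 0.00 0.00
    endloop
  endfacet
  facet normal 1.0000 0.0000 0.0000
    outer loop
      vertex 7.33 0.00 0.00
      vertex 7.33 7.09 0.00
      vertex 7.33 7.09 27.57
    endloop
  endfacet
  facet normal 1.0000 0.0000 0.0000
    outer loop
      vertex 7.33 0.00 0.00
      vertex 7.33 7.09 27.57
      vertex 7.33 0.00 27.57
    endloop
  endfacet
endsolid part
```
; perimeter-only toolpath
G21 ; units = mm
G90 ; absolute positioning
G28 ; home
; layer 1
G0 Z4.59
G0 X0.00 Y0.00
G1 X7.33 Y0.00
G1 X7.33 Y7.09
G1 X0.00 Y7.09
G1 X0.00 Y0.00
; layer 2
G0 Z9.19
G0 X0.00 Y0.00
G1 X7.33 Y0.00
G1 X7.33 Y7.09
G1 X0.00 Y7.09
G1 X0.00 Y0.00
; layer 3
G0 Z13.79
G0 X0.00 Y0.00
G1 X7.33 Y0.00
G1 X7.33 Y7.09
G1 X0.00 Y7.09
G1 X0.00 Y0.00
; layer 4
G0 Z18.38
G0 X0.00 Y0.00
G1 X7.33 Y0.00
G1 X7.33 Y7.09
G1 X0.00 Y7.09
G1 X0.00 Y0.00
; layer 5
G0 Z22.97
G0 X0.00 Y0.00
G1 X7.33 Y0.00
G1 X7.33 Y7.09
G1 X0.00 Y7.09
G1 X0.00 Y0.00
; layer 6
G0 Z27.57
G0 X0.00 Y0.00
G1 X7.33 Y0.00
G1 X7.33 Y7.09
G1 X0.00 Y7.09
G1 X0.00 Y0.00
M2 ; end

The solid is a rectangular box, roughly 7.33 × 7.09 mm footprint and 27.6 mm tall. Slicing at Δz = 4.59 mm — 6 equal slices spanning the solid's height, so layer i sits at z = i·h/6 — gives 6 non-empty perimeters. Each is a 4-segment closed polygon; G0 lifts to the layer z and rapids to the start vertex, then G1 traces the edges.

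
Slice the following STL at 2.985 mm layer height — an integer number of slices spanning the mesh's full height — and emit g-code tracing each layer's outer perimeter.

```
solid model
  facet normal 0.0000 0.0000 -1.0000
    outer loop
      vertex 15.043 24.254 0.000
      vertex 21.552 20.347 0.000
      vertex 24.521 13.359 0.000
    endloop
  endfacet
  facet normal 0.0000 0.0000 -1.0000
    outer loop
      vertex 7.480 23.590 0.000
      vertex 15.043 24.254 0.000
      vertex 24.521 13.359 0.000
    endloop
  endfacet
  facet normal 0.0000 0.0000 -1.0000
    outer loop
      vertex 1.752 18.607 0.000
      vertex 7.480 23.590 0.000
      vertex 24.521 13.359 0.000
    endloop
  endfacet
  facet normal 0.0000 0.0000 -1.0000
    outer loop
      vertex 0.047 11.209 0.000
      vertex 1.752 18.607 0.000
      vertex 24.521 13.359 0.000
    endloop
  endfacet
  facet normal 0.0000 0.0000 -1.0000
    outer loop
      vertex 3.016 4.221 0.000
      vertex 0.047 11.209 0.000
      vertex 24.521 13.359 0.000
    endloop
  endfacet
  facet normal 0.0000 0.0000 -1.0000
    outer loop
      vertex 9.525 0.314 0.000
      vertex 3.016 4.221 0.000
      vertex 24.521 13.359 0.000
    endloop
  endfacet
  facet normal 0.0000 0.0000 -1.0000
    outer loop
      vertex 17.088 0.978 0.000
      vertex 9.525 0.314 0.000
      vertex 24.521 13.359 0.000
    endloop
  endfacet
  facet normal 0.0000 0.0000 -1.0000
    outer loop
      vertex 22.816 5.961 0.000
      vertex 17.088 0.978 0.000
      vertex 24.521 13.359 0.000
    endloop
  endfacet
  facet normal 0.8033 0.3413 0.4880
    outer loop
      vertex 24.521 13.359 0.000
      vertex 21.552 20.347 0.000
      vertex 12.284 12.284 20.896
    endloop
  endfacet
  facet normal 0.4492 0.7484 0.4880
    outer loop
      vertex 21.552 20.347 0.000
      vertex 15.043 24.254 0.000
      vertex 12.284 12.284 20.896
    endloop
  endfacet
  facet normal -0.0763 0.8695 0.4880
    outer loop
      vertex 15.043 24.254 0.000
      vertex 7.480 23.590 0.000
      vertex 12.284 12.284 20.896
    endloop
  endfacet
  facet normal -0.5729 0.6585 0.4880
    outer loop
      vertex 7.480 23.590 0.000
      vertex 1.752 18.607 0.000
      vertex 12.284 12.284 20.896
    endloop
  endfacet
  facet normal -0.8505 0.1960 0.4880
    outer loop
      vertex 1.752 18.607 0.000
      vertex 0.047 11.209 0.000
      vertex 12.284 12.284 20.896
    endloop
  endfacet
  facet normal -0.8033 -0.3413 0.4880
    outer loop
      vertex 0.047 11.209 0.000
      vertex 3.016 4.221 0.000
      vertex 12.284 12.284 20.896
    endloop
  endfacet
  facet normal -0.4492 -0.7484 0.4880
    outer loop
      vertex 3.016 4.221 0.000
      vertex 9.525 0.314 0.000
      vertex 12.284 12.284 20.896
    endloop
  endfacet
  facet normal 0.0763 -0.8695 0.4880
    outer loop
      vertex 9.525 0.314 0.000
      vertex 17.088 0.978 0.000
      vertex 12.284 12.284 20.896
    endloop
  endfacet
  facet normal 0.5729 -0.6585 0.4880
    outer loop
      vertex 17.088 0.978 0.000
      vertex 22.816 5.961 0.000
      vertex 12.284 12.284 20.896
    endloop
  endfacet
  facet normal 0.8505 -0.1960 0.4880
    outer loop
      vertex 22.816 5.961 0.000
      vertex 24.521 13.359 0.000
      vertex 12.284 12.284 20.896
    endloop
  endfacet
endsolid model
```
; perimeter-only toolpath
G21 ; units = mm
G90 ; absolute positioning
G28 ; home
; layer 1
G0 Z2.985
G0 X22.773 Y13.205
G1 X20.228 Y19.195
G1 X14.649 Y22.544
G1 X8.166 Y21.975
G1 X3.257 Y17.704
G1 X1.795 Y11.363
G1 X4.340 Y5.373
G1 X9.919 Y2.024
G1 X16.402 Y2.593
G1 X21.311 Y6.864
G1 X22.773 Y13.205
; layer 2
G0 Z5.970
G0 X21.025 Y13.052
G1 X18.904 Y18.043
G1 X14.255 Y20.834
G1 X8.853 Y20.360
G1 X4.761 Y16.800
G1 X3.543 Y11.516
G1 X5.664 Y6.525
G1 X10.313 Y3.734
G1 X15.715 Y4.208
G1 X19.807 Y7.768
G1 X21.025 Y13.052
; layer 3
G0 Z8.955
G0 X19.277 Y12.898
G1 X17.580 Y16.891
G1 X13.861 Y19.124
G1 X9.539 Y18.745
G1 X6.266 Y15.897
G1 X5.291 Y11.670
G1 X6.988 Y7.677
G1 X10.707 Y5.444
G1 X15.029 Y5.823
G1 X18.302 Y8.671
G1 X19.277 Y12.898
; layer 4
G0 Z11.941
G0 X17.528 Y12.745
G1 X16.256 Y15.740
G1 X13.466 Y17.414
G1 X10.225 Y17.129
G1 X7.770 Y14.994
G1 X7.040 Y11.823
G1 X8.312 Y8.828
G1 X11.102 Y7.154
G1 X14.343 Y7.439
G1 X16.798 Y9.574
G1 X17.528 Y12.745
; layer 5
G0 Z14.926
G0 X15.780 Y12.591
G1 X14.932 Y14.588
G1 X13.072 Y15.704
G1 X10.911 Y15.514
G1 X9.275 Y14.091
G1 X8.788 Y11.977
G1 X9.636 Y9.980
G1 X11.496 Y8.864
G1 X13.657 Y9.054
G1 X15.293 Y10.477
G1 X15.780 Y12.591
; layer 6
G0 Z17.911
G0 X14.032 Y12.438
G1 X13.608 Y13.436
G1 X12.678 Y13.994
G1 X11.598 Y13.899
G1 X10.779 Y13.187
G1 X10.536 Y12.130
G1 X10.960 Y11.132
G1 X11.890 Y10.574
G1 X12.970 Y10.669
G1 X13.789 Y11.381
G1 X14.032 Y12.438
M2 ; end

The solid is a regular 10-sided pyramid, base circumscribed radius ≈ 12.3 mm, apex at z ≈ 20.9 mm. Slicing at Δz = 2.985 mm — 7 equal slices spanning the solid's height, so layer i sits at z = i·h/7 — gives 6 non-empty perimeters. Each is a 10-segment closed polygon; G0 lifts to the layer z and rapids to the start vertex, then G1 traces the edges. The cross-section shrinks linearly with z (the slice at the apex is degenerate and omitted).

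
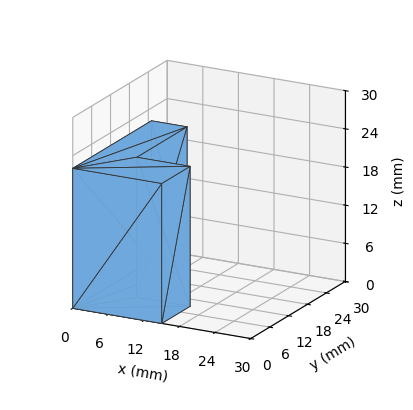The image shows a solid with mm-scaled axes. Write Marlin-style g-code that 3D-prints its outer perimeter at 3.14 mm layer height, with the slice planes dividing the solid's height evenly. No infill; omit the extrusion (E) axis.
Reading the render: the shape is an L-shaped prism: outer 15 × 25 mm, arm thicknesses ≈ 9 mm (horizontal) and 6 mm (vertical), extruded 22 mm in z (dimensions read to the nearest mm from the axis ticks). For the g-code, the solid's height is divided into equal slices at the stated Δz and each level perimeter traced with G1 moves after a G0 lift.

; perimeter-only toolpath
G21 ; units = mm
G90 ; absolute positioning
G28 ; home
; layer 1
G0 Z3.14
G0 X0.00 Y0.00
G1 X15.00 Y0.00
G1 X15.00 Y9.00
G1 X6.00 Y9.00
G1 X6.00 Y25.00
G1 X0.00 Y25.00
G1 X0.00 Y0.00
; layer 2
G0 Z6.29
G0 X0.00 Y0.00
G1 X15.00 Y0.00
G1 X15.00 Y9.00
G1 X6.00 Y9.00
G1 X6.00 Y25.00
G1 X0.00 Y25.00
G1 X0.00 Y0.00
; layer 3
G0 Z9.43
G0 X0.00 Y0.00
G1 X15.00 Y0.00
G1 X15.00 Y9.00
G1 X6.00 Y9.00
G1 X6.00 Y25.00
G1 X0.00 Y25.00
G1 X0.00 Y0.00
; layer 4
G0 Z12.57
G0 X0.00 Y0.00
G1 X15.00 Y0.00
G1 X15.00 Y9.00
G1 X6.00 Y9.00
G1 X6.00 Y25.00
G1 X0.00 Y25.00
G1 X0.00 Y0.00
; layer 5
G0 Z15.71
G0 X0.00 Y0.00
G1 X15.00 Y0.00
G1 X15.00 Y9.00
G1 X6.00 Y9.00
G1 X6.00 Y25.00
G1 X0.00 Y25.00
G1 X0.00 Y0.00
; layer 6
G0 Z18.86
G0 X0.00 Y0.00
G1 X15.00 Y0.00
G1 X15.00 Y9.00
G1 X6.00 Y9.00
G1 X6.00 Y25.00
G1 X0.00 Y25.00
G1 X0.00 Y0.00
; layer 7
G0 Z22.00
G0 X0.00 Y0.00
G1 X15.00 Y0.00
G1 X15.00 Y9.00
G1 X6.00 Y9.00
G1 X6.00 Y25.00
G1 X0.00 Y25.00
G1 X0.00 Y0.00
M2 ; end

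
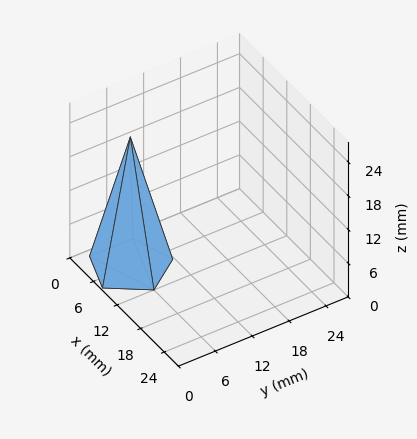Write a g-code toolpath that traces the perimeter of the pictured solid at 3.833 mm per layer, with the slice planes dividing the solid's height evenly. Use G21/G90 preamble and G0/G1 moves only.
Reading the render: the shape is a regular 5-sided pyramid, base circumscribed radius ≈ 6 mm, apex at z ≈ 23 mm (dimensions read to the nearest mm from the axis ticks). For the g-code, the solid's height is divided into equal slices at the stated Δz and each level perimeter traced with G1 moves after a G0 lift.

; perimeter-only toolpath
G21 ; units = mm
G90 ; absolute positioning
G28 ; home
; layer 1
G0 Z3.833
G0 X11.000 Y6.000
G1 X7.545 Y10.755
G1 X1.955 Y8.939
G1 X1.955 Y3.061
G1 X7.545 Y1.245
G1 X11.000 Y6.000
; layer 2
G0 Z7.667
G0 X10.000 Y6.000
G1 X7.236 Y9.804
G1 X2.764 Y8.351
G1 X2.764 Y3.649
G1 X7.236 Y2.196
G1 X10.000 Y6.000
; layer 3
G0 Z11.500
G0 X9.000 Y6.000
G1 X6.927 Y8.853
G1 X3.573 Y7.763
G1 X3.573 Y4.236
G1 X6.927 Y3.147
G1 X9.000 Y6.000
; layer 4
G0 Z15.333
G0 X8.000 Y6.000
G1 X6.618 Y7.902
G1 X4.382 Y7.176
G1 X4.382 Y4.824
G1 X6.618 Y4.098
G1 X8.000 Y6.000
; layer 5
G0 Z19.167
G0 X7.000 Y6.000
G1 X6.309 Y6.951
G1 X5.191 Y6.588
G1 X5.191 Y5.412
G1 X6.309 Y5.049
G1 X7.000 Y6.000
M2 ; end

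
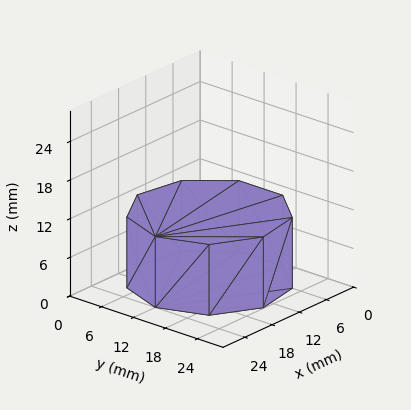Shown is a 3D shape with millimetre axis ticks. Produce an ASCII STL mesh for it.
Reading the render: the shape is a regular 9-sided prism (a cylinder approximated with 9 flat sides), circumscribed radius ≈ 12 mm, height ≈ 11 mm (dimensions read to the nearest mm from the axis ticks). For the STL, each face is triangulated and given an outward normal.

solid part
  facet normal 0.0000 0.0000 -1.0000
    outer loop
      vertex 14.084 23.818 0.000
      vertex 21.193 19.713 0.000
      vertex 24.000 12.000 0.000
    endloop
  endfacet
  facet normal 0.0000 0.0000 -1.0000
    outer loop
      vertex 6.000 22.392 0.000
      vertex 14.084 23.818 0.000
      vertex 24.000 12.000 0.000
    endloop
  endfacet
  facet normal 0.0000 0.0000 -1.0000
    outer loop
      vertex 0.724 16.104 0.000
      vertex 6.000 22.392 0.000
      vertex 24.000 12.000 0.000
    endloop
  endfacet
  facet normal 0.0000 0.0000 -1.0000
    outer loop
      vertex 0.724 7.896 0.000
      vertex 0.724 16.104 0.000
      vertex 24.000 12.000 0.000
    endloop
  endfacet
  facet normal 0.0000 0.0000 -1.0000
    outer loop
      vertex 6.000 1.608 0.000
      vertex 0.724 7.896 0.000
      vertex 24.000 12.000 0.000
    endloop
  endfacet
  facet normal 0.0000 0.0000 -1.0000
    outer loop
      vertex 14.084 0.182 0.000
      vertex 6.000 1.608 0.000
      vertex 24.000 12.000 0.000
    endloop
  endfacet
  facet normal 0.0000 0.0000 -1.0000
    outer loop
      vertex 21.193 4.287 0.000
      vertex 14.084 0.182 0.000
      vertex 24.000 12.000 0.000
    endloop
  endfacet
  facet normal 0.0000 0.0000 1.0000
    outer loop
      vertex 24.000 12.000 11.000
      vertex 21.193 19.713 11.000
      vertex 14.084 23.818 11.000
    endloop
  endfacet
  facet normal 0.0000 0.0000 1.0000
    outer loop
      vertex 24.000 12.000 11.000
      vertex 14.084 23.818 11.000
      vertex 6.000 22.392 11.000
    endloop
  endfacet
  facet normal 0.0000 0.0000 1.0000
    outer loop
      vertex 24.000 12.000 11.000
      vertex 6.000 22.392 11.000
      vertex 0.724 16.104 11.000
    endloop
  endfacet
  facet normal 0.0000 0.0000 1.0000
    outer loop
      vertex 24.000 12.000 11.000
      vertex 0.724 16.104 11.000
      vertex 0.724 7.896 11.000
    endloop
  endfacet
  facet normal 0.0000 0.0000 1.0000
    outer loop
      vertex 24.000 12.000 11.000
      vertex 0.724 7.896 11.000
      vertex 6.000 1.608 11.000
    endloop
  endfacet
  facet normal 0.0000 0.0000 1.0000
    outer loop
      vertex 24.000 12.000 11.000
      vertex 6.000 1.608 11.000
      vertex 14.084 0.182 11.000
    endloop
  endfacet
  facet normal 0.0000 0.0000 1.0000
    outer loop
      vertex 24.000 12.000 11.000
      vertex 14.084 0.182 11.000
      vertex 21.193 4.287 11.000
    endloop
  endfacet
  facet normal 0.9397 0.3420 0.0000
    outer loop
      vertex 24.000 12.000 0.000
      vertex 21.193 19.713 0.000
      vertex 21.193 19.713 11.000
    endloop
  endfacet
  facet normal 0.9397 0.3420 0.0000
    outer loop
      vertex 24.000 12.000 0.000
      vertex 21.193 19.713 11.000
      vertex 24.000 12.000 11.000
    endloop
  endfacet
  facet normal 0.5001 0.8660 0.0000
    outer loop
      vertex 21.193 19.713 0.000
      vertex 14.084 23.818 0.000
      vertex 14.084 23.818 11.000
    endloop
  endfacet
  facet normal 0.5001 0.8660 0.0000
    outer loop
      vertex 21.193 19.713 0.000
      vertex 14.084 23.818 11.000
      vertex 21.193 19.713 11.000
    endloop
  endfacet
  facet normal -0.1737 0.9848 0.0000
    outer loop
      vertex 14.084 23.818 0.000
      vertex 6.000 22.392 0.000
      vertex 6.000 22.392 11.000
    endloop
  endfacet
  facet normal -0.1737 0.9848 0.0000
    outer loop
      vertex 14.084 23.818 0.000
      vertex 6.000 22.392 11.000
      vertex 14.084 23.818 11.000
    endloop
  endfacet
  facet normal -0.7661 0.6428 0.0000
    outer loop
      vertex 6.000 22.392 0.000
      vertex 0.724 16.104 0.000
      vertex 0.724 16.104 11.000
    endloop
  endfacet
  facet normal -0.7661 0.6428 0.0000
    outer loop
      vertex 6.000 22.392 0.000
      vertex 0.724 16.104 11.000
      vertex 6.000 22.392 11.000
    endloop
  endfacet
  facet normal -1.0000 0.0000 0.0000
    outer loop
      vertex 0.724 16.104 0.000
      vertex 0.724 7.896 0.000
      vertex 0.724 7.896 11.000
    endloop
  endfacet
  facet normal -1.0000 0.0000 0.0000
    outer loop
      vertex 0.724 16.104 0.000
      vertex 0.724 7.896 11.000
      vertex 0.724 16.104 11.000
    endloop
  endfacet
  facet normal -0.7661 -0.6428 0.0000
    outer loop
      vertex 0.724 7.896 0.000
      vertex 6.000 1.608 0.000
      vertex 6.000 1.608 11.000
    endloop
  endfacet
  facet normal -0.7661 -0.6428 0.0000
    outer loop
      vertex 0.724 7.896 0.000
      vertex 6.000 1.608 11.000
      vertex 0.724 7.896 11.000
    endloop
  endfacet
  facet normal -0.1737 -0.9848 0.0000
    outer loop
      vertex 6.000 1.608 0.000
      vertex 14.084 0.182 0.000
      vertex 14.084 0.182 11.000
    endloop
  endfacet
  facet normal -0.1737 -0.9848 0.0000
    outer loop
      vertex 6.000 1.608 0.000
      vertex 14.084 0.182 11.000
      vertex 6.000 1.608 11.000
    endloop
  endfacet
  facet normal 0.5001 -0.8660 0.0000
    outer loop
      vertex 14.084 0.182 0.000
      vertex 21.193 4.287 0.000
      vertex 21.193 4.287 11.000
    endloop
  endfacet
  facet normal 0.5001 -0.8660 0.0000
    outer loop
      vertex 14.084 0.182 0.000
      vertex 21.193 4.287 11.000
      vertex 14.084 0.182 11.000
    endloop
  endfacet
  facet normal 0.9397 -0.3420 0.0000
    outer loop
      vertex 21.193 4.287 0.000
      vertex 24.000 12.000 0.000
      vertex 24.000 12.000 11.000
    endloop
  endfacet
  facet normal 0.9397 -0.3420 0.0000
    outer loop
      vertex 21.193 4.287 0.000
      vertex 24.000 12.000 11.000
      vertex 21.193 4.287 11.000
    endloop
  endfacet
endsolid part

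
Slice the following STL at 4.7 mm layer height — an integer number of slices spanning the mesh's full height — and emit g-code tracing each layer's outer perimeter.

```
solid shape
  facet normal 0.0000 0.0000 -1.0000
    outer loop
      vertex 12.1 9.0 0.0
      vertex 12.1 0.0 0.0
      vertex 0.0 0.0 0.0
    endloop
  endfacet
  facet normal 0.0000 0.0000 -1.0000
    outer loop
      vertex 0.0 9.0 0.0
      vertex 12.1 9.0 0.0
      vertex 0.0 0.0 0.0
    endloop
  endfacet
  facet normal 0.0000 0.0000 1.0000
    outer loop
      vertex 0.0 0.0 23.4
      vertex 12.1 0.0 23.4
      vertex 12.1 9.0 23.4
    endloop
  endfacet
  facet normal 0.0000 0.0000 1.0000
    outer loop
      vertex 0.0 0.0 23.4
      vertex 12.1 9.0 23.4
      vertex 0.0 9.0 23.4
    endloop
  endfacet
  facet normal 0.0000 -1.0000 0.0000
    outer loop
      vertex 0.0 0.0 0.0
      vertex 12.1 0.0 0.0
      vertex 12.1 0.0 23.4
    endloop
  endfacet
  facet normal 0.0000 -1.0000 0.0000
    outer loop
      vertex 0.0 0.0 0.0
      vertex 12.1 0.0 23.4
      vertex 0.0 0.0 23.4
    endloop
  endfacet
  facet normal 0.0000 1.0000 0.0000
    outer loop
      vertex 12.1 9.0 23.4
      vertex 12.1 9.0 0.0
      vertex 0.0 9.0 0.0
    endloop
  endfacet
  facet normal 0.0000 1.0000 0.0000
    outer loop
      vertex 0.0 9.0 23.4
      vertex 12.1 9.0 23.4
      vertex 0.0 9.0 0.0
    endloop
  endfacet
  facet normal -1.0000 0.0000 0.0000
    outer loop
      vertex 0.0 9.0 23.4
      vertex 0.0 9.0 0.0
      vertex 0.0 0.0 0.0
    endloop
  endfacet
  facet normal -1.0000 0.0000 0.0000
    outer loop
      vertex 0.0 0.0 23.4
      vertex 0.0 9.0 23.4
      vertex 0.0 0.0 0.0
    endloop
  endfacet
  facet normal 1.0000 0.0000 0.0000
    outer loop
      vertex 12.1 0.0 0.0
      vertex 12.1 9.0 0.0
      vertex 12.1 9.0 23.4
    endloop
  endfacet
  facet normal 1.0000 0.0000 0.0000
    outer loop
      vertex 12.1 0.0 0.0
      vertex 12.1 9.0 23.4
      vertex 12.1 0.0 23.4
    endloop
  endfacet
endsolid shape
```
; perimeter-only toolpath
G21 ; units = mm
G90 ; absolute positioning
G28 ; home
; layer 1
G0 Z4.7
G0 X0.0 Y0.0
G1 X12.1 Y0.0
G1 X12.1 Y9.0
G1 X0.0 Y9.0
G1 X0.0 Y0.0
; layer 2
G0 Z9.4
G0 X0.0 Y0.0
G1 X12.1 Y0.0
G1 X12.1 Y9.0
G1 X0.0 Y9.0
G1 X0.0 Y0.0
; layer 3
G0 Z14.0
G0 X0.0 Y0.0
G1 X12.1 Y0.0
G1 X12.1 Y9.0
G1 X0.0 Y9.0
G1 X0.0 Y0.0
; layer 4
G0 Z18.7
G0 X0.0 Y0.0
G1 X12.1 Y0.0
G1 X12.1 Y9.0
G1 X0.0 Y9.0
G1 X0.0 Y0.0
; layer 5
G0 Z23.4
G0 X0.0 Y0.0
G1 X12.1 Y0.0
G1 X12.1 Y9.0
G1 X0.0 Y9.0
G1 X0.0 Y0.0
M2 ; end

The solid is a rectangular box, roughly 12.1 × 9 mm footprint and 23.4 mm tall. Slicing at Δz = 4.7 mm — 5 equal slices spanning the solid's height, so layer i sits at z = i·h/5 — gives 5 non-empty perimeters. Each is a 4-segment closed polygon; G0 lifts to the layer z and rapids to the start vertex, then G1 traces the edges.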